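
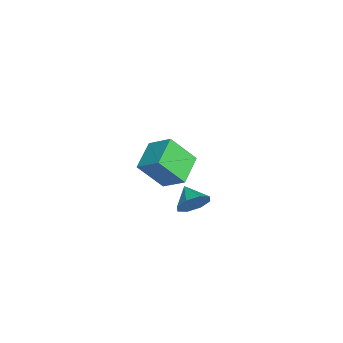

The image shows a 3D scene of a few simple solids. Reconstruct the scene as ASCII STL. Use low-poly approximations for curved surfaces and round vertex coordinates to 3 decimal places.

solid 
facet normal -0.907 0.280 0.313
outer loop
vertex 2.569 -3.518 2.763
vertex 3.217 -2.406 3.645
vertex 2.439 -2.232 1.237
endloop
endfacet
facet normal -0.416 -0.713 -0.565
outer loop
vertex 4.063 -2.734 0.675
vertex 2.569 -3.518 2.763
vertex 2.439 -2.232 1.237
endloop
endfacet
facet normal -0.907 0.280 0.313
outer loop
vertex 2.439 -2.232 1.237
vertex 3.217 -2.406 3.645
vertex 3.087 -1.12 2.118
endloop
endfacet
facet normal -0.065 0.643 -0.763
outer loop
vertex 3.087 -1.12 2.118
vertex 4.063 -2.734 0.675
vertex 2.439 -2.232 1.237
endloop
endfacet
facet normal 0.065 -0.643 0.763
outer loop
vertex 2.569 -3.518 2.763
vertex 4.841 -2.908 3.083
vertex 3.217 -2.406 3.645
endloop
endfacet
facet normal -0.416 -0.713 -0.565
outer loop
vertex 4.193 -4.02 2.202
vertex 2.569 -3.518 2.763
vertex 4.063 -2.734 0.675
endloop
endfacet
facet normal 0.065 -0.643 0.763
outer loop
vertex 4.193 -4.02 2.202
vertex 4.841 -2.908 3.083
vertex 2.569 -3.518 2.763
endloop
endfacet
facet normal 0.416 0.713 0.565
outer loop
vertex 3.217 -2.406 3.645
vertex 4.841 -2.908 3.083
vertex 3.087 -1.12 2.118
endloop
endfacet
facet normal -0.065 0.643 -0.763
outer loop
vertex 4.711 -1.622 1.557
vertex 4.063 -2.734 0.675
vertex 3.087 -1.12 2.118
endloop
endfacet
facet normal 0.416 0.713 0.565
outer loop
vertex 3.087 -1.12 2.118
vertex 4.841 -2.908 3.083
vertex 4.711 -1.622 1.557
endloop
endfacet
facet normal 0.907 -0.280 -0.313
outer loop
vertex 4.711 -1.622 1.557
vertex 4.193 -4.02 2.202
vertex 4.063 -2.734 0.675
endloop
endfacet
facet normal 0.907 -0.280 -0.314
outer loop
vertex 4.841 -2.908 3.083
vertex 4.193 -4.02 2.202
vertex 4.711 -1.622 1.557
endloop
endfacet
facet normal 0.756 0.203 -0.622
outer loop
vertex -2.087 -3.115 -2.897
vertex -2.419 -3.143 -3.31
vertex -2.291 -2.72 -3.016
endloop
endfacet
facet normal 0.275 0.405 0.872
outer loop
vertex -2.087 -3.115 -2.897
vertex -2.291 -2.72 -3.016
vertex -3.801 -3.517 -2.17
endloop
endfacet
facet normal 0.755 0.204 -0.623
outer loop
vertex -2.291 -2.72 -3.016
vertex -2.419 -3.143 -3.31
vertex -2.592 -2.644 -3.356
endloop
endfacet
facet normal -0.237 0.882 0.407
outer loop
vertex -2.291 -2.72 -3.016
vertex -2.592 -2.644 -3.356
vertex -3.801 -3.517 -2.17
endloop
endfacet
facet normal 0.756 0.205 -0.622
outer loop
vertex -2.592 -2.644 -3.356
vertex -2.419 -3.143 -3.31
vertex -2.762 -2.944 -3.661
endloop
endfacet
facet normal -0.714 0.655 -0.246
outer loop
vertex -2.592 -2.644 -3.356
vertex -2.762 -2.944 -3.661
vertex -3.801 -3.517 -2.17
endloop
endfacet
facet normal 0.755 0.204 -0.623
outer loop
vertex -2.762 -2.944 -3.661
vertex -2.419 -3.143 -3.31
vertex -2.674 -3.393 -3.701
endloop
endfacet
facet normal -0.797 -0.103 -0.595
outer loop
vertex -2.762 -2.944 -3.661
vertex -2.674 -3.393 -3.701
vertex -3.801 -3.517 -2.17
endloop
endfacet
facet normal 0.754 0.206 -0.623
outer loop
vertex -2.674 -3.393 -3.701
vertex -2.419 -3.143 -3.31
vertex -2.393 -3.654 -3.447
endloop
endfacet
facet normal -0.423 -0.823 -0.378
outer loop
vertex -2.674 -3.393 -3.701
vertex -2.393 -3.654 -3.447
vertex -3.801 -3.517 -2.17
endloop
endfacet
facet normal 0.756 0.205 -0.622
outer loop
vertex -2.393 -3.654 -3.447
vertex -2.419 -3.143 -3.31
vertex -2.132 -3.53 -3.089
endloop
endfacet
facet normal 0.126 -0.962 0.242
outer loop
vertex -2.393 -3.654 -3.447
vertex -2.132 -3.53 -3.089
vertex -3.801 -3.517 -2.17
endloop
endfacet
facet normal 0.756 0.206 -0.622
outer loop
vertex -2.132 -3.53 -3.089
vertex -2.419 -3.143 -3.31
vertex -2.087 -3.115 -2.897
endloop
endfacet
facet normal 0.436 -0.416 0.798
outer loop
vertex -2.132 -3.53 -3.089
vertex -2.087 -3.115 -2.897
vertex -3.801 -3.517 -2.17
endloop
endfacet
facet normal 0.808 0.409 -0.425
outer loop
vertex 0.577 -1.735 -3.313
vertex 0.007 -1.378 -4.053
vertex 0.303 -1.036 -3.161
endloop
endfacet
facet normal -0.075 -0.240 0.968
outer loop
vertex 0.577 -1.735 -3.313
vertex 0.303 -1.036 -3.161
vertex -1.067 -1.922 -3.487
endloop
endfacet
facet normal 0.808 0.409 -0.425
outer loop
vertex 0.303 -1.036 -3.161
vertex 0.007 -1.378 -4.053
vertex -0.144 -0.538 -3.531
endloop
endfacet
facet normal -0.396 0.292 0.871
outer loop
vertex 0.303 -1.036 -3.161
vertex -0.144 -0.538 -3.531
vertex -1.067 -1.922 -3.487
endloop
endfacet
facet normal 0.807 0.409 -0.425
outer loop
vertex -0.144 -0.538 -3.531
vertex 0.007 -1.378 -4.053
vertex -0.503 -0.532 -4.207
endloop
endfacet
facet normal -0.755 0.516 0.405
outer loop
vertex -0.144 -0.538 -3.531
vertex -0.503 -0.532 -4.207
vertex -1.067 -1.922 -3.487
endloop
endfacet
facet normal 0.808 0.410 -0.424
outer loop
vertex -0.503 -0.532 -4.207
vertex 0.007 -1.378 -4.053
vertex -0.563 -1.021 -4.793
endloop
endfacet
facet normal -0.941 0.301 -0.155
outer loop
vertex -0.503 -0.532 -4.207
vertex -0.563 -1.021 -4.793
vertex -1.067 -1.922 -3.487
endloop
endfacet
facet normal 0.808 0.409 -0.425
outer loop
vertex -0.563 -1.021 -4.793
vertex 0.007 -1.378 -4.053
vertex -0.289 -1.719 -4.945
endloop
endfacet
facet normal -0.846 -0.227 -0.483
outer loop
vertex -0.563 -1.021 -4.793
vertex -0.289 -1.719 -4.945
vertex -1.067 -1.922 -3.487
endloop
endfacet
facet normal 0.808 0.408 -0.424
outer loop
vertex -0.289 -1.719 -4.945
vertex 0.007 -1.378 -4.053
vertex 0.158 -2.218 -4.574
endloop
endfacet
facet normal -0.526 -0.758 -0.386
outer loop
vertex -0.289 -1.719 -4.945
vertex 0.158 -2.218 -4.574
vertex -1.067 -1.922 -3.487
endloop
endfacet
facet normal 0.807 0.409 -0.425
outer loop
vertex 0.158 -2.218 -4.574
vertex 0.007 -1.378 -4.053
vertex 0.517 -2.224 -3.898
endloop
endfacet
facet normal -0.167 -0.983 0.080
outer loop
vertex 0.158 -2.218 -4.574
vertex 0.517 -2.224 -3.898
vertex -1.067 -1.922 -3.487
endloop
endfacet
facet normal 0.808 0.409 -0.425
outer loop
vertex 0.517 -2.224 -3.898
vertex 0.007 -1.378 -4.053
vertex 0.577 -1.735 -3.313
endloop
endfacet
facet normal 0.020 -0.768 0.640
outer loop
vertex 0.517 -2.224 -3.898
vertex 0.577 -1.735 -3.313
vertex -1.067 -1.922 -3.487
endloop
endfacet

endsolid


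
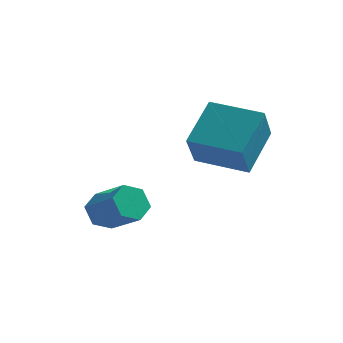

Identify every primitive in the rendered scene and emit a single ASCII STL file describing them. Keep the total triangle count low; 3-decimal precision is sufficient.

solid 
facet normal -0.987 0.117 0.108
outer loop
vertex 2.677 2.726 3.843
vertex 2.657 3.66 2.645
vertex 2.386 1.291 2.729
endloop
endfacet
facet normal 0.013 -0.615 0.789
outer loop
vertex 4.163 1.08 2.535
vertex 2.677 2.726 3.843
vertex 2.386 1.291 2.729
endloop
endfacet
facet normal -0.987 0.117 0.108
outer loop
vertex 2.386 1.291 2.729
vertex 2.657 3.66 2.645
vertex 2.366 2.225 1.531
endloop
endfacet
facet normal -0.159 -0.780 -0.605
outer loop
vertex 2.366 2.225 1.531
vertex 4.163 1.08 2.535
vertex 2.386 1.291 2.729
endloop
endfacet
facet normal 0.159 0.780 0.605
outer loop
vertex 2.677 2.726 3.843
vertex 4.434 3.449 2.451
vertex 2.657 3.66 2.645
endloop
endfacet
facet normal 0.013 -0.615 0.789
outer loop
vertex 4.454 2.515 3.649
vertex 2.677 2.726 3.843
vertex 4.163 1.08 2.535
endloop
endfacet
facet normal 0.159 0.780 0.605
outer loop
vertex 4.454 2.515 3.649
vertex 4.434 3.449 2.451
vertex 2.677 2.726 3.843
endloop
endfacet
facet normal -0.013 0.615 -0.789
outer loop
vertex 2.657 3.66 2.645
vertex 4.434 3.449 2.451
vertex 2.366 2.225 1.531
endloop
endfacet
facet normal -0.159 -0.780 -0.605
outer loop
vertex 4.143 2.014 1.337
vertex 4.163 1.08 2.535
vertex 2.366 2.225 1.531
endloop
endfacet
facet normal -0.013 0.615 -0.789
outer loop
vertex 2.366 2.225 1.531
vertex 4.434 3.449 2.451
vertex 4.143 2.014 1.337
endloop
endfacet
facet normal 0.987 -0.117 -0.108
outer loop
vertex 4.143 2.014 1.337
vertex 4.454 2.515 3.649
vertex 4.163 1.08 2.535
endloop
endfacet
facet normal 0.987 -0.117 -0.108
outer loop
vertex 4.434 3.449 2.451
vertex 4.454 2.515 3.649
vertex 4.143 2.014 1.337
endloop
endfacet
facet normal -0.759 0.376 -0.531
outer loop
vertex 0.301 1.479 -0.764
vertex -0.146 1.031 -0.442
vertex -0.024 1.672 -0.163
endloop
endfacet
facet normal 0.463 0.885 -0.034
outer loop
vertex 0.301 1.479 -0.764
vertex -0.024 1.672 -0.163
vertex 1.394 0.936 0.001
endloop
endfacet
facet normal 0.464 0.885 -0.035
outer loop
vertex 1.394 0.936 0.001
vertex -0.024 1.672 -0.163
vertex 1.069 1.13 0.602
endloop
endfacet
facet normal 0.758 -0.378 0.532
outer loop
vertex 1.394 0.936 0.001
vertex 1.069 1.13 0.602
vertex 0.946 0.489 0.322
endloop
endfacet
facet normal -0.759 0.376 -0.531
outer loop
vertex -0.024 1.672 -0.163
vertex -0.146 1.031 -0.442
vertex -0.471 1.224 0.159
endloop
endfacet
facet normal -0.164 0.679 0.716
outer loop
vertex -0.024 1.672 -0.163
vertex -0.471 1.224 0.159
vertex 1.069 1.13 0.602
endloop
endfacet
facet normal -0.165 0.678 0.717
outer loop
vertex 1.069 1.13 0.602
vertex -0.471 1.224 0.159
vertex 0.622 0.682 0.923
endloop
endfacet
facet normal 0.759 -0.377 0.530
outer loop
vertex 1.069 1.13 0.602
vertex 0.622 0.682 0.923
vertex 0.946 0.489 0.322
endloop
endfacet
facet normal -0.758 0.378 -0.531
outer loop
vertex -0.471 1.224 0.159
vertex -0.146 1.031 -0.442
vertex -0.594 0.584 -0.121
endloop
endfacet
facet normal -0.628 -0.208 0.750
outer loop
vertex -0.471 1.224 0.159
vertex -0.594 0.584 -0.121
vertex 0.622 0.682 0.923
endloop
endfacet
facet normal -0.628 -0.206 0.751
outer loop
vertex 0.622 0.682 0.923
vertex -0.594 0.584 -0.121
vertex 0.499 0.041 0.644
endloop
endfacet
facet normal 0.760 -0.377 0.530
outer loop
vertex 0.622 0.682 0.923
vertex 0.499 0.041 0.644
vertex 0.946 0.489 0.322
endloop
endfacet
facet normal -0.758 0.378 -0.532
outer loop
vertex -0.594 0.584 -0.121
vertex -0.146 1.031 -0.442
vertex -0.269 0.39 -0.722
endloop
endfacet
facet normal -0.464 -0.885 0.035
outer loop
vertex -0.594 0.584 -0.121
vertex -0.269 0.39 -0.722
vertex 0.499 0.041 0.644
endloop
endfacet
facet normal -0.463 -0.886 0.034
outer loop
vertex 0.499 0.041 0.644
vertex -0.269 0.39 -0.722
vertex 0.824 -0.152 0.043
endloop
endfacet
facet normal 0.759 -0.376 0.531
outer loop
vertex 0.499 0.041 0.644
vertex 0.824 -0.152 0.043
vertex 0.946 0.489 0.322
endloop
endfacet
facet normal -0.759 0.377 -0.530
outer loop
vertex -0.269 0.39 -0.722
vertex -0.146 1.031 -0.442
vertex 0.178 0.838 -1.043
endloop
endfacet
facet normal 0.165 -0.678 -0.716
outer loop
vertex -0.269 0.39 -0.722
vertex 0.178 0.838 -1.043
vertex 0.824 -0.152 0.043
endloop
endfacet
facet normal 0.164 -0.678 -0.716
outer loop
vertex 0.824 -0.152 0.043
vertex 0.178 0.838 -1.043
vertex 1.271 0.296 -0.279
endloop
endfacet
facet normal 0.759 -0.376 0.531
outer loop
vertex 0.824 -0.152 0.043
vertex 1.271 0.296 -0.279
vertex 0.946 0.489 0.322
endloop
endfacet
facet normal -0.760 0.377 -0.530
outer loop
vertex 0.178 0.838 -1.043
vertex -0.146 1.031 -0.442
vertex 0.301 1.479 -0.764
endloop
endfacet
facet normal 0.627 0.206 -0.751
outer loop
vertex 0.178 0.838 -1.043
vertex 0.301 1.479 -0.764
vertex 1.271 0.296 -0.279
endloop
endfacet
facet normal 0.628 0.207 -0.750
outer loop
vertex 1.271 0.296 -0.279
vertex 0.301 1.479 -0.764
vertex 1.394 0.936 0.001
endloop
endfacet
facet normal 0.758 -0.378 0.531
outer loop
vertex 1.271 0.296 -0.279
vertex 1.394 0.936 0.001
vertex 0.946 0.489 0.322
endloop
endfacet

endsolid


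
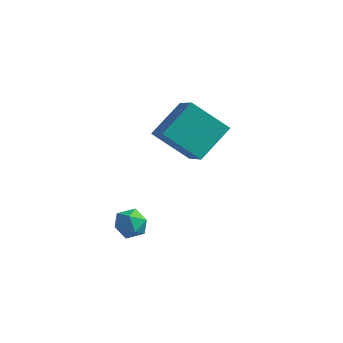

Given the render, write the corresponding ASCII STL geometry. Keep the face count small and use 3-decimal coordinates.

solid 
facet normal -0.562 0.599 -0.570
outer loop
vertex 0.531 0.057 1.923
vertex 1.058 1.566 2.988
vertex 2.084 0.366 0.717
endloop
endfacet
facet normal -0.274 -0.786 -0.555
outer loop
vertex 3.202 -0.826 1.852
vertex 0.531 0.057 1.923
vertex 2.084 0.366 0.717
endloop
endfacet
facet normal -0.562 0.599 -0.570
outer loop
vertex 2.084 0.366 0.717
vertex 1.058 1.566 2.988
vertex 2.61 1.875 1.782
endloop
endfacet
facet normal 0.780 0.155 -0.606
outer loop
vertex 2.61 1.875 1.782
vertex 3.202 -0.826 1.852
vertex 2.084 0.366 0.717
endloop
endfacet
facet normal -0.780 -0.155 0.606
outer loop
vertex 0.531 0.057 1.923
vertex 2.176 0.374 4.123
vertex 1.058 1.566 2.988
endloop
endfacet
facet normal -0.274 -0.786 -0.554
outer loop
vertex 1.65 -1.135 3.058
vertex 0.531 0.057 1.923
vertex 3.202 -0.826 1.852
endloop
endfacet
facet normal -0.780 -0.156 0.606
outer loop
vertex 1.65 -1.135 3.058
vertex 2.176 0.374 4.123
vertex 0.531 0.057 1.923
endloop
endfacet
facet normal 0.275 0.786 0.555
outer loop
vertex 1.058 1.566 2.988
vertex 2.176 0.374 4.123
vertex 2.61 1.875 1.782
endloop
endfacet
facet normal 0.780 0.155 -0.606
outer loop
vertex 3.729 0.683 2.917
vertex 3.202 -0.826 1.852
vertex 2.61 1.875 1.782
endloop
endfacet
facet normal 0.274 0.786 0.555
outer loop
vertex 2.61 1.875 1.782
vertex 2.176 0.374 4.123
vertex 3.729 0.683 2.917
endloop
endfacet
facet normal 0.562 -0.599 0.570
outer loop
vertex 3.729 0.683 2.917
vertex 1.65 -1.135 3.058
vertex 3.202 -0.826 1.852
endloop
endfacet
facet normal 0.562 -0.599 0.571
outer loop
vertex 2.176 0.374 4.123
vertex 1.65 -1.135 3.058
vertex 3.729 0.683 2.917
endloop
endfacet
facet normal -0.138 0.970 0.202
outer loop
vertex 1.109 -1.647 -1.998
vertex 0.342 -1.768 -1.943
vertex 0.793 -1.835 -1.312
endloop
endfacet
facet normal 0.499 0.749 0.435
outer loop
vertex 1.109 -1.647 -1.998
vertex 0.793 -1.835 -1.312
vertex 1.467 -2.156 -1.532
endloop
endfacet
facet normal 0.861 0.493 -0.123
outer loop
vertex 1.109 -1.647 -1.998
vertex 1.467 -2.156 -1.532
vertex 1.433 -2.287 -2.298
endloop
endfacet
facet normal 0.447 0.555 -0.701
outer loop
vertex 1.109 -1.647 -1.998
vertex 1.433 -2.287 -2.298
vertex 0.738 -2.048 -2.552
endloop
endfacet
facet normal -0.170 0.849 -0.501
outer loop
vertex 1.109 -1.647 -1.998
vertex 0.738 -2.048 -2.552
vertex 0.342 -1.768 -1.943
endloop
endfacet
facet normal 0.394 0.214 0.894
outer loop
vertex 1.467 -2.156 -1.532
vertex 0.793 -1.835 -1.312
vertex 0.922 -2.592 -1.188
endloop
endfacet
facet normal -0.639 0.569 0.517
outer loop
vertex 0.793 -1.835 -1.312
vertex 0.342 -1.768 -1.943
vertex 0.227 -2.353 -1.442
endloop
endfacet
facet normal -0.690 0.373 -0.620
outer loop
vertex 0.342 -1.768 -1.943
vertex 0.738 -2.048 -2.552
vertex 0.193 -2.484 -2.208
endloop
endfacet
facet normal 0.310 -0.102 -0.945
outer loop
vertex 0.738 -2.048 -2.552
vertex 1.433 -2.287 -2.298
vertex 0.867 -2.805 -2.428
endloop
endfacet
facet normal 0.980 -0.200 -0.009
outer loop
vertex 1.433 -2.287 -2.298
vertex 1.467 -2.156 -1.532
vertex 1.318 -2.872 -1.797
endloop
endfacet
facet normal -0.447 -0.555 0.701
outer loop
vertex 0.551 -2.993 -1.742
vertex 0.922 -2.592 -1.188
vertex 0.227 -2.353 -1.442
endloop
endfacet
facet normal -0.861 -0.493 0.123
outer loop
vertex 0.551 -2.993 -1.742
vertex 0.227 -2.353 -1.442
vertex 0.193 -2.484 -2.208
endloop
endfacet
facet normal -0.499 -0.749 -0.435
outer loop
vertex 0.551 -2.993 -1.742
vertex 0.193 -2.484 -2.208
vertex 0.867 -2.805 -2.428
endloop
endfacet
facet normal 0.138 -0.970 -0.202
outer loop
vertex 0.551 -2.993 -1.742
vertex 0.867 -2.805 -2.428
vertex 1.318 -2.872 -1.797
endloop
endfacet
facet normal 0.170 -0.849 0.501
outer loop
vertex 0.551 -2.993 -1.742
vertex 1.318 -2.872 -1.797
vertex 0.922 -2.592 -1.188
endloop
endfacet
facet normal -0.310 0.102 0.945
outer loop
vertex 0.227 -2.353 -1.442
vertex 0.922 -2.592 -1.188
vertex 0.793 -1.835 -1.312
endloop
endfacet
facet normal -0.980 0.200 0.009
outer loop
vertex 0.193 -2.484 -2.208
vertex 0.227 -2.353 -1.442
vertex 0.342 -1.768 -1.943
endloop
endfacet
facet normal -0.394 -0.214 -0.894
outer loop
vertex 0.867 -2.805 -2.428
vertex 0.193 -2.484 -2.208
vertex 0.738 -2.048 -2.552
endloop
endfacet
facet normal 0.639 -0.569 -0.517
outer loop
vertex 1.318 -2.872 -1.797
vertex 0.867 -2.805 -2.428
vertex 1.433 -2.287 -2.298
endloop
endfacet
facet normal 0.690 -0.373 0.620
outer loop
vertex 0.922 -2.592 -1.188
vertex 1.318 -2.872 -1.797
vertex 1.467 -2.156 -1.532
endloop
endfacet

endsolid


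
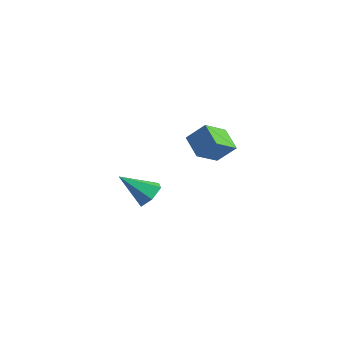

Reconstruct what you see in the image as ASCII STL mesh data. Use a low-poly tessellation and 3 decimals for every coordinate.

solid 
facet normal 0.502 0.580 -0.641
outer loop
vertex -3.011 -0.041 -3.613
vertex -3.522 -0.263 -4.214
vertex -3.692 0.394 -3.753
endloop
endfacet
facet normal 0.042 0.366 0.930
outer loop
vertex -3.011 -0.041 -3.613
vertex -3.692 0.394 -3.753
vertex -4.438 -1.317 -3.046
endloop
endfacet
facet normal 0.502 0.580 -0.641
outer loop
vertex -3.692 0.394 -3.753
vertex -3.522 -0.263 -4.214
vertex -4.203 0.172 -4.354
endloop
endfacet
facet normal -0.740 0.506 0.443
outer loop
vertex -3.692 0.394 -3.753
vertex -4.203 0.172 -4.354
vertex -4.438 -1.317 -3.046
endloop
endfacet
facet normal 0.502 0.580 -0.642
outer loop
vertex -4.203 0.172 -4.354
vertex -3.522 -0.263 -4.214
vertex -4.034 -0.485 -4.815
endloop
endfacet
facet normal -0.965 -0.070 -0.253
outer loop
vertex -4.203 0.172 -4.354
vertex -4.034 -0.485 -4.815
vertex -4.438 -1.317 -3.046
endloop
endfacet
facet normal 0.502 0.580 -0.642
outer loop
vertex -4.034 -0.485 -4.815
vertex -3.522 -0.263 -4.214
vertex -3.353 -0.92 -4.675
endloop
endfacet
facet normal -0.407 -0.787 -0.463
outer loop
vertex -4.034 -0.485 -4.815
vertex -3.353 -0.92 -4.675
vertex -4.438 -1.317 -3.046
endloop
endfacet
facet normal 0.503 0.579 -0.641
outer loop
vertex -3.353 -0.92 -4.675
vertex -3.522 -0.263 -4.214
vertex -2.842 -0.698 -4.073
endloop
endfacet
facet normal 0.375 -0.927 0.024
outer loop
vertex -3.353 -0.92 -4.675
vertex -2.842 -0.698 -4.073
vertex -4.438 -1.317 -3.046
endloop
endfacet
facet normal 0.503 0.579 -0.642
outer loop
vertex -2.842 -0.698 -4.073
vertex -3.522 -0.263 -4.214
vertex -3.011 -0.041 -3.613
endloop
endfacet
facet normal 0.599 -0.350 0.720
outer loop
vertex -2.842 -0.698 -4.073
vertex -3.011 -0.041 -3.613
vertex -4.438 -1.317 -3.046
endloop
endfacet
facet normal -0.834 0.227 0.503
outer loop
vertex 1.583 -1.431 2.454
vertex 1.495 -0.218 1.762
vertex 0.947 -1.946 1.632
endloop
endfacet
facet normal 0.063 -0.867 0.494
outer loop
vertex 1.965 -2.222 1.018
vertex 1.583 -1.431 2.454
vertex 0.947 -1.946 1.632
endloop
endfacet
facet normal -0.834 0.227 0.503
outer loop
vertex 0.947 -1.946 1.632
vertex 1.495 -0.218 1.762
vertex 0.859 -0.733 0.94
endloop
endfacet
facet normal -0.548 -0.444 -0.709
outer loop
vertex 0.859 -0.733 0.94
vertex 1.965 -2.222 1.018
vertex 0.947 -1.946 1.632
endloop
endfacet
facet normal 0.548 0.444 0.709
outer loop
vertex 1.583 -1.431 2.454
vertex 2.513 -0.494 1.148
vertex 1.495 -0.218 1.762
endloop
endfacet
facet normal 0.063 -0.867 0.494
outer loop
vertex 2.601 -1.707 1.84
vertex 1.583 -1.431 2.454
vertex 1.965 -2.222 1.018
endloop
endfacet
facet normal 0.548 0.444 0.709
outer loop
vertex 2.601 -1.707 1.84
vertex 2.513 -0.494 1.148
vertex 1.583 -1.431 2.454
endloop
endfacet
facet normal -0.063 0.867 -0.494
outer loop
vertex 1.495 -0.218 1.762
vertex 2.513 -0.494 1.148
vertex 0.859 -0.733 0.94
endloop
endfacet
facet normal -0.548 -0.444 -0.709
outer loop
vertex 1.877 -1.009 0.326
vertex 1.965 -2.222 1.018
vertex 0.859 -0.733 0.94
endloop
endfacet
facet normal -0.063 0.867 -0.494
outer loop
vertex 0.859 -0.733 0.94
vertex 2.513 -0.494 1.148
vertex 1.877 -1.009 0.326
endloop
endfacet
facet normal 0.834 -0.227 -0.503
outer loop
vertex 1.877 -1.009 0.326
vertex 2.601 -1.707 1.84
vertex 1.965 -2.222 1.018
endloop
endfacet
facet normal 0.834 -0.227 -0.503
outer loop
vertex 2.513 -0.494 1.148
vertex 2.601 -1.707 1.84
vertex 1.877 -1.009 0.326
endloop
endfacet

endsolid


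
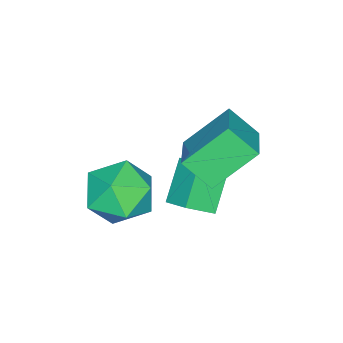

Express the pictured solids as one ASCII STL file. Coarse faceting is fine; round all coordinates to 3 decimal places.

solid 
facet normal -0.561 0.505 0.656
outer loop
vertex -1.058 -0.877 3.197
vertex 0.291 -0.173 3.81
vertex -1.173 0.052 2.383
endloop
endfacet
facet normal -0.822 -0.429 -0.374
outer loop
vertex -0.151 -0.867 1.19
vertex -1.058 -0.877 3.197
vertex -1.173 0.052 2.383
endloop
endfacet
facet normal -0.561 0.505 0.656
outer loop
vertex -1.173 0.052 2.383
vertex 0.291 -0.173 3.81
vertex 0.176 0.756 2.996
endloop
endfacet
facet normal -0.093 0.749 -0.656
outer loop
vertex 0.176 0.756 2.996
vertex -0.151 -0.867 1.19
vertex -1.173 0.052 2.383
endloop
endfacet
facet normal 0.093 -0.749 0.656
outer loop
vertex -1.058 -0.877 3.197
vertex 1.313 -1.092 2.617
vertex 0.291 -0.173 3.81
endloop
endfacet
facet normal -0.822 -0.429 -0.374
outer loop
vertex -0.036 -1.796 2.004
vertex -1.058 -0.877 3.197
vertex -0.151 -0.867 1.19
endloop
endfacet
facet normal 0.093 -0.749 0.656
outer loop
vertex -0.036 -1.796 2.004
vertex 1.313 -1.092 2.617
vertex -1.058 -0.877 3.197
endloop
endfacet
facet normal 0.822 0.429 0.374
outer loop
vertex 0.291 -0.173 3.81
vertex 1.313 -1.092 2.617
vertex 0.176 0.756 2.996
endloop
endfacet
facet normal -0.093 0.749 -0.656
outer loop
vertex 1.198 -0.163 1.803
vertex -0.151 -0.867 1.19
vertex 0.176 0.756 2.996
endloop
endfacet
facet normal 0.822 0.429 0.374
outer loop
vertex 0.176 0.756 2.996
vertex 1.313 -1.092 2.617
vertex 1.198 -0.163 1.803
endloop
endfacet
facet normal 0.561 -0.505 -0.656
outer loop
vertex 1.198 -0.163 1.803
vertex -0.036 -1.796 2.004
vertex -0.151 -0.867 1.19
endloop
endfacet
facet normal 0.561 -0.505 -0.656
outer loop
vertex 1.313 -1.092 2.617
vertex -0.036 -1.796 2.004
vertex 1.198 -0.163 1.803
endloop
endfacet
facet normal -0.728 -0.125 0.674
outer loop
vertex 0.157 -1.153 1.537
vertex -0.503 -0.545 0.936
vertex -0.159 -1.986 1.041
endloop
endfacet
facet normal 0.611 -0.563 0.557
outer loop
vertex 0.963 -1.795 0.004
vertex 0.157 -1.153 1.537
vertex -0.159 -1.986 1.041
endloop
endfacet
facet normal -0.728 -0.125 0.674
outer loop
vertex -0.159 -1.986 1.041
vertex -0.503 -0.545 0.936
vertex -0.819 -1.378 0.44
endloop
endfacet
facet normal -0.310 -0.817 -0.486
outer loop
vertex -0.819 -1.378 0.44
vertex 0.963 -1.795 0.004
vertex -0.159 -1.986 1.041
endloop
endfacet
facet normal 0.310 0.817 0.486
outer loop
vertex 0.157 -1.153 1.537
vertex 0.619 -0.354 -0.101
vertex -0.503 -0.545 0.936
endloop
endfacet
facet normal 0.611 -0.563 0.557
outer loop
vertex 1.279 -0.962 0.5
vertex 0.157 -1.153 1.537
vertex 0.963 -1.795 0.004
endloop
endfacet
facet normal 0.310 0.817 0.486
outer loop
vertex 1.279 -0.962 0.5
vertex 0.619 -0.354 -0.101
vertex 0.157 -1.153 1.537
endloop
endfacet
facet normal -0.611 0.563 -0.557
outer loop
vertex -0.503 -0.545 0.936
vertex 0.619 -0.354 -0.101
vertex -0.819 -1.378 0.44
endloop
endfacet
facet normal -0.310 -0.817 -0.486
outer loop
vertex 0.303 -1.187 -0.597
vertex 0.963 -1.795 0.004
vertex -0.819 -1.378 0.44
endloop
endfacet
facet normal -0.611 0.563 -0.557
outer loop
vertex -0.819 -1.378 0.44
vertex 0.619 -0.354 -0.101
vertex 0.303 -1.187 -0.597
endloop
endfacet
facet normal 0.728 0.125 -0.674
outer loop
vertex 0.303 -1.187 -0.597
vertex 1.279 -0.962 0.5
vertex 0.963 -1.795 0.004
endloop
endfacet
facet normal 0.728 0.125 -0.674
outer loop
vertex 0.619 -0.354 -0.101
vertex 1.279 -0.962 0.5
vertex 0.303 -1.187 -0.597
endloop
endfacet
facet normal -0.501 0.865 0.009
outer loop
vertex 1.263 -2.103 -0.347
vertex 0.377 -2.623 0.271
vertex 1.287 -2.102 0.852
endloop
endfacet
facet normal 0.204 0.979 -0.005
outer loop
vertex 1.263 -2.103 -0.347
vertex 1.287 -2.102 0.852
vertex 2.291 -2.314 0.232
endloop
endfacet
facet normal 0.466 0.662 -0.587
outer loop
vertex 1.263 -2.103 -0.347
vertex 2.291 -2.314 0.232
vertex 2.002 -2.965 -0.731
endloop
endfacet
facet normal -0.075 0.352 -0.933
outer loop
vertex 1.263 -2.103 -0.347
vertex 2.002 -2.965 -0.731
vertex 0.819 -3.156 -0.708
endloop
endfacet
facet normal -0.674 0.477 -0.564
outer loop
vertex 1.263 -2.103 -0.347
vertex 0.819 -3.156 -0.708
vertex 0.377 -2.623 0.271
endloop
endfacet
facet normal 0.490 0.663 0.567
outer loop
vertex 2.291 -2.314 0.232
vertex 1.287 -2.102 0.852
vertex 2.041 -2.964 1.208
endloop
endfacet
facet normal -0.650 0.478 0.591
outer loop
vertex 1.287 -2.102 0.852
vertex 0.377 -2.623 0.271
vertex 0.858 -3.155 1.231
endloop
endfacet
facet normal -0.929 -0.150 -0.338
outer loop
vertex 0.377 -2.623 0.271
vertex 0.819 -3.156 -0.708
vertex 0.569 -3.806 0.268
endloop
endfacet
facet normal 0.039 -0.352 -0.935
outer loop
vertex 0.819 -3.156 -0.708
vertex 2.002 -2.965 -0.731
vertex 1.573 -4.018 -0.352
endloop
endfacet
facet normal 0.915 0.149 -0.376
outer loop
vertex 2.002 -2.965 -0.731
vertex 2.291 -2.314 0.232
vertex 2.483 -3.497 0.229
endloop
endfacet
facet normal 0.075 -0.352 0.933
outer loop
vertex 1.597 -4.017 0.847
vertex 2.041 -2.964 1.208
vertex 0.858 -3.155 1.231
endloop
endfacet
facet normal -0.466 -0.662 0.587
outer loop
vertex 1.597 -4.017 0.847
vertex 0.858 -3.155 1.231
vertex 0.569 -3.806 0.268
endloop
endfacet
facet normal -0.204 -0.979 0.005
outer loop
vertex 1.597 -4.017 0.847
vertex 0.569 -3.806 0.268
vertex 1.573 -4.018 -0.352
endloop
endfacet
facet normal 0.501 -0.865 -0.009
outer loop
vertex 1.597 -4.017 0.847
vertex 1.573 -4.018 -0.352
vertex 2.483 -3.497 0.229
endloop
endfacet
facet normal 0.674 -0.477 0.564
outer loop
vertex 1.597 -4.017 0.847
vertex 2.483 -3.497 0.229
vertex 2.041 -2.964 1.208
endloop
endfacet
facet normal -0.039 0.352 0.935
outer loop
vertex 0.858 -3.155 1.231
vertex 2.041 -2.964 1.208
vertex 1.287 -2.102 0.852
endloop
endfacet
facet normal -0.915 -0.149 0.376
outer loop
vertex 0.569 -3.806 0.268
vertex 0.858 -3.155 1.231
vertex 0.377 -2.623 0.271
endloop
endfacet
facet normal -0.490 -0.663 -0.567
outer loop
vertex 1.573 -4.018 -0.352
vertex 0.569 -3.806 0.268
vertex 0.819 -3.156 -0.708
endloop
endfacet
facet normal 0.650 -0.478 -0.591
outer loop
vertex 2.483 -3.497 0.229
vertex 1.573 -4.018 -0.352
vertex 2.002 -2.965 -0.731
endloop
endfacet
facet normal 0.929 0.150 0.338
outer loop
vertex 2.041 -2.964 1.208
vertex 2.483 -3.497 0.229
vertex 2.291 -2.314 0.232
endloop
endfacet

endsolid


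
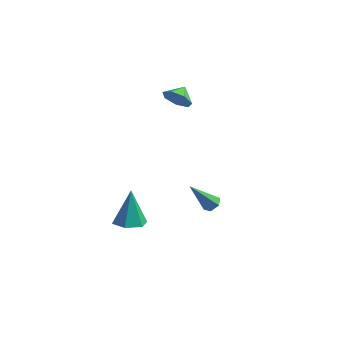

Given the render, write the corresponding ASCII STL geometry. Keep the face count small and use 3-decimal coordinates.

solid 
facet normal 0.550 0.214 -0.807
outer loop
vertex 4.887 0.09 -1.737
vertex 4.504 -0.204 -2.076
vertex 4.427 0.372 -1.976
endloop
endfacet
facet normal 0.162 0.779 0.606
outer loop
vertex 4.887 0.09 -1.737
vertex 4.427 0.372 -1.976
vertex 3.336 -0.656 -0.364
endloop
endfacet
facet normal 0.550 0.214 -0.807
outer loop
vertex 4.427 0.372 -1.976
vertex 4.504 -0.204 -2.076
vertex 4.044 0.078 -2.315
endloop
endfacet
facet normal -0.639 0.767 0.057
outer loop
vertex 4.427 0.372 -1.976
vertex 4.044 0.078 -2.315
vertex 3.336 -0.656 -0.364
endloop
endfacet
facet normal 0.550 0.212 -0.808
outer loop
vertex 4.044 0.078 -2.315
vertex 4.504 -0.204 -2.076
vertex 4.121 -0.498 -2.414
endloop
endfacet
facet normal -0.930 -0.062 -0.361
outer loop
vertex 4.044 0.078 -2.315
vertex 4.121 -0.498 -2.414
vertex 3.336 -0.656 -0.364
endloop
endfacet
facet normal 0.550 0.213 -0.808
outer loop
vertex 4.121 -0.498 -2.414
vertex 4.504 -0.204 -2.076
vertex 4.58 -0.78 -2.176
endloop
endfacet
facet normal -0.421 -0.878 -0.229
outer loop
vertex 4.121 -0.498 -2.414
vertex 4.58 -0.78 -2.176
vertex 3.336 -0.656 -0.364
endloop
endfacet
facet normal 0.551 0.213 -0.807
outer loop
vertex 4.58 -0.78 -2.176
vertex 4.504 -0.204 -2.076
vertex 4.963 -0.486 -1.837
endloop
endfacet
facet normal 0.381 -0.867 0.321
outer loop
vertex 4.58 -0.78 -2.176
vertex 4.963 -0.486 -1.837
vertex 3.336 -0.656 -0.364
endloop
endfacet
facet normal 0.551 0.213 -0.807
outer loop
vertex 4.963 -0.486 -1.837
vertex 4.504 -0.204 -2.076
vertex 4.887 0.09 -1.737
endloop
endfacet
facet normal 0.673 -0.039 0.739
outer loop
vertex 4.963 -0.486 -1.837
vertex 4.887 0.09 -1.737
vertex 3.336 -0.656 -0.364
endloop
endfacet
facet normal -0.210 -0.904 -0.372
outer loop
vertex 2.14 2.742 4.371
vertex 1.603 3.139 3.71
vertex 2.521 2.939 3.677
endloop
endfacet
facet normal 0.795 0.306 0.523
outer loop
vertex 2.14 2.742 4.371
vertex 2.521 2.939 3.677
vertex 1.817 4.061 4.09
endloop
endfacet
facet normal -0.210 -0.904 -0.372
outer loop
vertex 2.521 2.939 3.677
vertex 1.603 3.139 3.71
vertex 2.21 3.287 3.008
endloop
endfacet
facet normal 0.827 0.554 -0.096
outer loop
vertex 2.521 2.939 3.677
vertex 2.21 3.287 3.008
vertex 1.817 4.061 4.09
endloop
endfacet
facet normal -0.211 -0.904 -0.373
outer loop
vertex 2.21 3.287 3.008
vertex 1.603 3.139 3.71
vertex 1.442 3.524 2.867
endloop
endfacet
facet normal 0.338 0.819 -0.463
outer loop
vertex 2.21 3.287 3.008
vertex 1.442 3.524 2.867
vertex 1.817 4.061 4.09
endloop
endfacet
facet normal -0.210 -0.904 -0.373
outer loop
vertex 1.442 3.524 2.867
vertex 1.603 3.139 3.71
vertex 0.795 3.471 3.361
endloop
endfacet
facet normal -0.305 0.903 -0.303
outer loop
vertex 1.442 3.524 2.867
vertex 0.795 3.471 3.361
vertex 1.817 4.061 4.09
endloop
endfacet
facet normal -0.210 -0.904 -0.373
outer loop
vertex 0.795 3.471 3.361
vertex 1.603 3.139 3.71
vertex 0.756 3.168 4.118
endloop
endfacet
facet normal -0.617 0.741 0.265
outer loop
vertex 0.795 3.471 3.361
vertex 0.756 3.168 4.118
vertex 1.817 4.061 4.09
endloop
endfacet
facet normal -0.211 -0.904 -0.373
outer loop
vertex 0.756 3.168 4.118
vertex 1.603 3.139 3.71
vertex 1.355 2.843 4.567
endloop
endfacet
facet normal -0.362 0.456 0.813
outer loop
vertex 0.756 3.168 4.118
vertex 1.355 2.843 4.567
vertex 1.817 4.061 4.09
endloop
endfacet
facet normal -0.209 -0.904 -0.373
outer loop
vertex 1.355 2.843 4.567
vertex 1.603 3.139 3.71
vertex 2.14 2.742 4.371
endloop
endfacet
facet normal 0.265 0.263 0.928
outer loop
vertex 1.355 2.843 4.567
vertex 2.14 2.742 4.371
vertex 1.817 4.061 4.09
endloop
endfacet
facet normal 0.069 -0.408 -0.910
outer loop
vertex 1.776 -3.78 -0.981
vertex 0.935 -4.242 -0.838
vertex 0.94 -3.357 -1.234
endloop
endfacet
facet normal 0.444 0.895 0.029
outer loop
vertex 1.776 -3.78 -0.981
vertex 0.94 -3.357 -1.234
vertex 0.785 -3.358 1.138
endloop
endfacet
facet normal 0.069 -0.408 -0.910
outer loop
vertex 0.94 -3.357 -1.234
vertex 0.935 -4.242 -0.838
vertex 0.1 -3.819 -1.091
endloop
endfacet
facet normal -0.486 0.874 -0.031
outer loop
vertex 0.94 -3.357 -1.234
vertex 0.1 -3.819 -1.091
vertex 0.785 -3.358 1.138
endloop
endfacet
facet normal 0.070 -0.407 -0.911
outer loop
vertex 0.1 -3.819 -1.091
vertex 0.935 -4.242 -0.838
vertex 0.095 -4.705 -0.695
endloop
endfacet
facet normal -0.955 0.125 0.268
outer loop
vertex 0.1 -3.819 -1.091
vertex 0.095 -4.705 -0.695
vertex 0.785 -3.358 1.138
endloop
endfacet
facet normal 0.070 -0.407 -0.911
outer loop
vertex 0.095 -4.705 -0.695
vertex 0.935 -4.242 -0.838
vertex 0.93 -5.128 -0.442
endloop
endfacet
facet normal -0.495 -0.601 0.628
outer loop
vertex 0.095 -4.705 -0.695
vertex 0.93 -5.128 -0.442
vertex 0.785 -3.358 1.138
endloop
endfacet
facet normal 0.069 -0.407 -0.911
outer loop
vertex 0.93 -5.128 -0.442
vertex 0.935 -4.242 -0.838
vertex 1.771 -4.665 -0.585
endloop
endfacet
facet normal 0.436 -0.579 0.689
outer loop
vertex 0.93 -5.128 -0.442
vertex 1.771 -4.665 -0.585
vertex 0.785 -3.358 1.138
endloop
endfacet
facet normal 0.069 -0.408 -0.910
outer loop
vertex 1.771 -4.665 -0.585
vertex 0.935 -4.242 -0.838
vertex 1.776 -3.78 -0.981
endloop
endfacet
facet normal 0.905 0.169 0.390
outer loop
vertex 1.771 -4.665 -0.585
vertex 1.776 -3.78 -0.981
vertex 0.785 -3.358 1.138
endloop
endfacet

endsolid


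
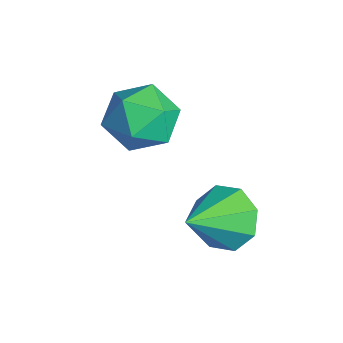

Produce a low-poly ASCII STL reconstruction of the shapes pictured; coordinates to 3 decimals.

solid 
facet normal -0.399 0.708 -0.583
outer loop
vertex 2.429 -1.091 -1.072
vertex 1.625 -1.538 -1.064
vertex 2.013 -0.888 -0.541
endloop
endfacet
facet normal 0.806 0.267 0.529
outer loop
vertex 2.429 -1.091 -1.072
vertex 2.013 -0.888 -0.541
vertex 2.315 -2.762 -0.056
endloop
endfacet
facet normal -0.400 0.708 -0.583
outer loop
vertex 2.013 -0.888 -0.541
vertex 1.625 -1.538 -1.064
vertex 1.37 -1.066 -0.316
endloop
endfacet
facet normal 0.247 0.280 0.928
outer loop
vertex 2.013 -0.888 -0.541
vertex 1.37 -1.066 -0.316
vertex 2.315 -2.762 -0.056
endloop
endfacet
facet normal -0.399 0.708 -0.583
outer loop
vertex 1.37 -1.066 -0.316
vertex 1.625 -1.538 -1.064
vertex 0.876 -1.52 -0.529
endloop
endfacet
facet normal -0.353 -0.054 0.934
outer loop
vertex 1.37 -1.066 -0.316
vertex 0.876 -1.52 -0.529
vertex 2.315 -2.762 -0.056
endloop
endfacet
facet normal -0.399 0.709 -0.582
outer loop
vertex 0.876 -1.52 -0.529
vertex 1.625 -1.538 -1.064
vertex 0.82 -1.984 -1.056
endloop
endfacet
facet normal -0.644 -0.539 0.543
outer loop
vertex 0.876 -1.52 -0.529
vertex 0.82 -1.984 -1.056
vertex 2.315 -2.762 -0.056
endloop
endfacet
facet normal -0.398 0.708 -0.583
outer loop
vertex 0.82 -1.984 -1.056
vertex 1.625 -1.538 -1.064
vertex 1.236 -2.187 -1.587
endloop
endfacet
facet normal -0.454 -0.891 -0.015
outer loop
vertex 0.82 -1.984 -1.056
vertex 1.236 -2.187 -1.587
vertex 2.315 -2.762 -0.056
endloop
endfacet
facet normal -0.400 0.708 -0.582
outer loop
vertex 1.236 -2.187 -1.587
vertex 1.625 -1.538 -1.064
vertex 1.879 -2.009 -1.812
endloop
endfacet
facet normal 0.105 -0.904 -0.414
outer loop
vertex 1.236 -2.187 -1.587
vertex 1.879 -2.009 -1.812
vertex 2.315 -2.762 -0.056
endloop
endfacet
facet normal -0.399 0.709 -0.582
outer loop
vertex 1.879 -2.009 -1.812
vertex 1.625 -1.538 -1.064
vertex 2.373 -1.555 -1.598
endloop
endfacet
facet normal 0.706 -0.570 -0.420
outer loop
vertex 1.879 -2.009 -1.812
vertex 2.373 -1.555 -1.598
vertex 2.315 -2.762 -0.056
endloop
endfacet
facet normal -0.400 0.708 -0.582
outer loop
vertex 2.373 -1.555 -1.598
vertex 1.625 -1.538 -1.064
vertex 2.429 -1.091 -1.072
endloop
endfacet
facet normal 0.996 -0.086 -0.030
outer loop
vertex 2.373 -1.555 -1.598
vertex 2.429 -1.091 -1.072
vertex 2.315 -2.762 -0.056
endloop
endfacet
facet normal -0.367 0.820 -0.439
outer loop
vertex -0.745 -2.417 0.218
vertex -1.526 -2.406 0.89
vertex -0.654 -1.901 1.105
endloop
endfacet
facet normal 0.345 0.796 -0.498
outer loop
vertex -0.745 -2.417 0.218
vertex -0.654 -1.901 1.105
vertex 0.134 -2.463 0.753
endloop
endfacet
facet normal 0.518 0.191 -0.834
outer loop
vertex -0.745 -2.417 0.218
vertex 0.134 -2.463 0.753
vertex -0.25 -3.315 0.32
endloop
endfacet
facet normal -0.086 -0.159 -0.984
outer loop
vertex -0.745 -2.417 0.218
vertex -0.25 -3.315 0.32
vertex -1.277 -3.28 0.404
endloop
endfacet
facet normal -0.633 0.231 -0.739
outer loop
vertex -0.745 -2.417 0.218
vertex -1.277 -3.28 0.404
vertex -1.526 -2.406 0.89
endloop
endfacet
facet normal 0.619 0.769 0.159
outer loop
vertex 0.134 -2.463 0.753
vertex -0.654 -1.901 1.105
vertex -0.103 -2.48 1.756
endloop
endfacet
facet normal -0.531 0.808 0.254
outer loop
vertex -0.654 -1.901 1.105
vertex -1.526 -2.406 0.89
vertex -1.13 -2.445 1.84
endloop
endfacet
facet normal -0.962 -0.146 -0.230
outer loop
vertex -1.526 -2.406 0.89
vertex -1.277 -3.28 0.404
vertex -1.514 -3.297 1.407
endloop
endfacet
facet normal -0.078 -0.777 -0.625
outer loop
vertex -1.277 -3.28 0.404
vertex -0.25 -3.315 0.32
vertex -0.726 -3.859 1.055
endloop
endfacet
facet normal 0.899 -0.210 -0.383
outer loop
vertex -0.25 -3.315 0.32
vertex 0.134 -2.463 0.753
vertex 0.146 -3.354 1.27
endloop
endfacet
facet normal 0.086 0.159 0.984
outer loop
vertex -0.635 -3.343 1.942
vertex -0.103 -2.48 1.756
vertex -1.13 -2.445 1.84
endloop
endfacet
facet normal -0.518 -0.191 0.834
outer loop
vertex -0.635 -3.343 1.942
vertex -1.13 -2.445 1.84
vertex -1.514 -3.297 1.407
endloop
endfacet
facet normal -0.345 -0.796 0.498
outer loop
vertex -0.635 -3.343 1.942
vertex -1.514 -3.297 1.407
vertex -0.726 -3.859 1.055
endloop
endfacet
facet normal 0.367 -0.820 0.439
outer loop
vertex -0.635 -3.343 1.942
vertex -0.726 -3.859 1.055
vertex 0.146 -3.354 1.27
endloop
endfacet
facet normal 0.633 -0.231 0.739
outer loop
vertex -0.635 -3.343 1.942
vertex 0.146 -3.354 1.27
vertex -0.103 -2.48 1.756
endloop
endfacet
facet normal 0.078 0.777 0.625
outer loop
vertex -1.13 -2.445 1.84
vertex -0.103 -2.48 1.756
vertex -0.654 -1.901 1.105
endloop
endfacet
facet normal -0.899 0.210 0.383
outer loop
vertex -1.514 -3.297 1.407
vertex -1.13 -2.445 1.84
vertex -1.526 -2.406 0.89
endloop
endfacet
facet normal -0.619 -0.769 -0.159
outer loop
vertex -0.726 -3.859 1.055
vertex -1.514 -3.297 1.407
vertex -1.277 -3.28 0.404
endloop
endfacet
facet normal 0.531 -0.808 -0.254
outer loop
vertex 0.146 -3.354 1.27
vertex -0.726 -3.859 1.055
vertex -0.25 -3.315 0.32
endloop
endfacet
facet normal 0.962 0.146 0.230
outer loop
vertex -0.103 -2.48 1.756
vertex 0.146 -3.354 1.27
vertex 0.134 -2.463 0.753
endloop
endfacet

endsolid


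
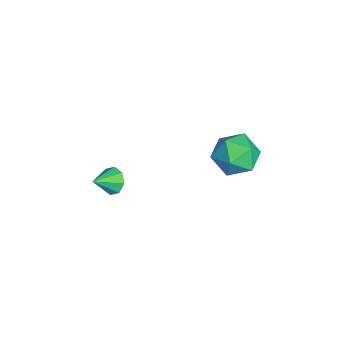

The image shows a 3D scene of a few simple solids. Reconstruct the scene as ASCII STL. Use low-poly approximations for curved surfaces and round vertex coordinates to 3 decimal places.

solid 
facet normal -0.134 0.242 0.961
outer loop
vertex 2.597 3.424 1.268
vertex 3.237 2.565 1.574
vertex 3.696 3.564 1.386
endloop
endfacet
facet normal -0.163 0.822 0.545
outer loop
vertex 2.597 3.424 1.268
vertex 3.696 3.564 1.386
vertex 3.165 4.03 0.524
endloop
endfacet
facet normal -0.685 0.726 0.068
outer loop
vertex 2.597 3.424 1.268
vertex 3.165 4.03 0.524
vertex 2.378 3.32 0.18
endloop
endfacet
facet normal -0.978 0.086 0.189
outer loop
vertex 2.597 3.424 1.268
vertex 2.378 3.32 0.18
vertex 2.423 2.415 0.828
endloop
endfacet
facet normal -0.639 -0.212 0.740
outer loop
vertex 2.597 3.424 1.268
vertex 2.423 2.415 0.828
vertex 3.237 2.565 1.574
endloop
endfacet
facet normal 0.455 0.870 0.190
outer loop
vertex 3.165 4.03 0.524
vertex 3.696 3.564 1.386
vertex 4.157 3.545 0.372
endloop
endfacet
facet normal 0.501 -0.068 0.863
outer loop
vertex 3.696 3.564 1.386
vertex 3.237 2.565 1.574
vertex 4.202 2.64 1.02
endloop
endfacet
facet normal -0.315 -0.803 0.505
outer loop
vertex 3.237 2.565 1.574
vertex 2.423 2.415 0.828
vertex 3.415 1.93 0.676
endloop
endfacet
facet normal -0.865 -0.320 -0.387
outer loop
vertex 2.423 2.415 0.828
vertex 2.378 3.32 0.18
vertex 2.884 2.396 -0.186
endloop
endfacet
facet normal -0.390 0.714 -0.582
outer loop
vertex 2.378 3.32 0.18
vertex 3.165 4.03 0.524
vertex 3.343 3.395 -0.374
endloop
endfacet
facet normal 0.978 -0.086 -0.189
outer loop
vertex 3.983 2.536 -0.068
vertex 4.157 3.545 0.372
vertex 4.202 2.64 1.02
endloop
endfacet
facet normal 0.685 -0.726 -0.068
outer loop
vertex 3.983 2.536 -0.068
vertex 4.202 2.64 1.02
vertex 3.415 1.93 0.676
endloop
endfacet
facet normal 0.163 -0.822 -0.545
outer loop
vertex 3.983 2.536 -0.068
vertex 3.415 1.93 0.676
vertex 2.884 2.396 -0.186
endloop
endfacet
facet normal 0.134 -0.242 -0.961
outer loop
vertex 3.983 2.536 -0.068
vertex 2.884 2.396 -0.186
vertex 3.343 3.395 -0.374
endloop
endfacet
facet normal 0.639 0.212 -0.740
outer loop
vertex 3.983 2.536 -0.068
vertex 3.343 3.395 -0.374
vertex 4.157 3.545 0.372
endloop
endfacet
facet normal 0.865 0.320 0.387
outer loop
vertex 4.202 2.64 1.02
vertex 4.157 3.545 0.372
vertex 3.696 3.564 1.386
endloop
endfacet
facet normal 0.390 -0.714 0.582
outer loop
vertex 3.415 1.93 0.676
vertex 4.202 2.64 1.02
vertex 3.237 2.565 1.574
endloop
endfacet
facet normal -0.455 -0.870 -0.190
outer loop
vertex 2.884 2.396 -0.186
vertex 3.415 1.93 0.676
vertex 2.423 2.415 0.828
endloop
endfacet
facet normal -0.501 0.068 -0.863
outer loop
vertex 3.343 3.395 -0.374
vertex 2.884 2.396 -0.186
vertex 2.378 3.32 0.18
endloop
endfacet
facet normal 0.315 0.803 -0.505
outer loop
vertex 4.157 3.545 0.372
vertex 3.343 3.395 -0.374
vertex 3.165 4.03 0.524
endloop
endfacet
facet normal -0.432 0.729 -0.530
outer loop
vertex 2.799 -1.762 -2.139
vertex 2.177 -1.994 -1.951
vertex 2.627 -1.539 -1.692
endloop
endfacet
facet normal 0.945 0.124 0.302
outer loop
vertex 2.799 -1.762 -2.139
vertex 2.627 -1.539 -1.692
vertex 2.683 -2.846 -1.329
endloop
endfacet
facet normal -0.431 0.729 -0.531
outer loop
vertex 2.627 -1.539 -1.692
vertex 2.177 -1.994 -1.951
vertex 2.191 -1.582 -1.397
endloop
endfacet
facet normal 0.526 0.248 0.813
outer loop
vertex 2.627 -1.539 -1.692
vertex 2.191 -1.582 -1.397
vertex 2.683 -2.846 -1.329
endloop
endfacet
facet normal -0.433 0.729 -0.531
outer loop
vertex 2.191 -1.582 -1.397
vertex 2.177 -1.994 -1.951
vertex 1.747 -1.867 -1.426
endloop
endfacet
facet normal -0.080 0.023 0.997
outer loop
vertex 2.191 -1.582 -1.397
vertex 1.747 -1.867 -1.426
vertex 2.683 -2.846 -1.329
endloop
endfacet
facet normal -0.432 0.729 -0.530
outer loop
vertex 1.747 -1.867 -1.426
vertex 2.177 -1.994 -1.951
vertex 1.555 -2.226 -1.763
endloop
endfacet
facet normal -0.518 -0.422 0.744
outer loop
vertex 1.747 -1.867 -1.426
vertex 1.555 -2.226 -1.763
vertex 2.683 -2.846 -1.329
endloop
endfacet
facet normal -0.432 0.729 -0.531
outer loop
vertex 1.555 -2.226 -1.763
vertex 2.177 -1.994 -1.951
vertex 1.727 -2.449 -2.209
endloop
endfacet
facet normal -0.531 -0.822 0.206
outer loop
vertex 1.555 -2.226 -1.763
vertex 1.727 -2.449 -2.209
vertex 2.683 -2.846 -1.329
endloop
endfacet
facet normal -0.433 0.729 -0.531
outer loop
vertex 1.727 -2.449 -2.209
vertex 2.177 -1.994 -1.951
vertex 2.163 -2.405 -2.504
endloop
endfacet
facet normal -0.111 -0.946 -0.306
outer loop
vertex 1.727 -2.449 -2.209
vertex 2.163 -2.405 -2.504
vertex 2.683 -2.846 -1.329
endloop
endfacet
facet normal -0.432 0.729 -0.531
outer loop
vertex 2.163 -2.405 -2.504
vertex 2.177 -1.994 -1.951
vertex 2.607 -2.121 -2.475
endloop
endfacet
facet normal 0.493 -0.720 -0.488
outer loop
vertex 2.163 -2.405 -2.504
vertex 2.607 -2.121 -2.475
vertex 2.683 -2.846 -1.329
endloop
endfacet
facet normal -0.432 0.729 -0.531
outer loop
vertex 2.607 -2.121 -2.475
vertex 2.177 -1.994 -1.951
vertex 2.799 -1.762 -2.139
endloop
endfacet
facet normal 0.931 -0.277 -0.237
outer loop
vertex 2.607 -2.121 -2.475
vertex 2.799 -1.762 -2.139
vertex 2.683 -2.846 -1.329
endloop
endfacet

endsolid


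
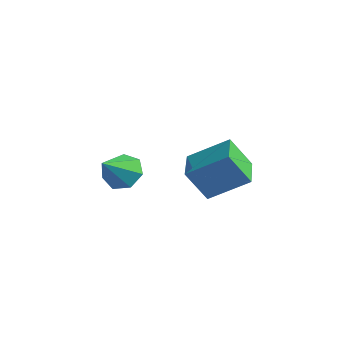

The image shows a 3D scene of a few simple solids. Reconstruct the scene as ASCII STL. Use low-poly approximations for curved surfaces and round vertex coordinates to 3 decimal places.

solid 
facet normal -0.578 -0.624 -0.526
outer loop
vertex 2.808 0.286 3.862
vertex 1.383 1.451 4.048
vertex 3.296 1.13 2.325
endloop
endfacet
facet normal 0.770 -0.630 -0.101
outer loop
vertex 4.557 2.489 3.472
vertex 2.808 0.286 3.862
vertex 3.296 1.13 2.325
endloop
endfacet
facet normal -0.579 -0.623 -0.526
outer loop
vertex 3.296 1.13 2.325
vertex 1.383 1.451 4.048
vertex 1.871 2.295 2.512
endloop
endfacet
facet normal 0.268 0.464 -0.844
outer loop
vertex 1.871 2.295 2.512
vertex 4.557 2.489 3.472
vertex 3.296 1.13 2.325
endloop
endfacet
facet normal -0.269 -0.463 0.844
outer loop
vertex 2.808 0.286 3.862
vertex 2.644 2.81 5.195
vertex 1.383 1.451 4.048
endloop
endfacet
facet normal 0.770 -0.630 -0.101
outer loop
vertex 4.069 1.645 5.008
vertex 2.808 0.286 3.862
vertex 4.557 2.489 3.472
endloop
endfacet
facet normal -0.268 -0.463 0.845
outer loop
vertex 4.069 1.645 5.008
vertex 2.644 2.81 5.195
vertex 2.808 0.286 3.862
endloop
endfacet
facet normal -0.770 0.629 0.101
outer loop
vertex 1.383 1.451 4.048
vertex 2.644 2.81 5.195
vertex 1.871 2.295 2.512
endloop
endfacet
facet normal 0.268 0.463 -0.845
outer loop
vertex 3.132 3.654 3.658
vertex 4.557 2.489 3.472
vertex 1.871 2.295 2.512
endloop
endfacet
facet normal -0.770 0.630 0.101
outer loop
vertex 1.871 2.295 2.512
vertex 2.644 2.81 5.195
vertex 3.132 3.654 3.658
endloop
endfacet
facet normal 0.578 0.623 0.526
outer loop
vertex 3.132 3.654 3.658
vertex 4.069 1.645 5.008
vertex 4.557 2.489 3.472
endloop
endfacet
facet normal 0.579 0.623 0.526
outer loop
vertex 2.644 2.81 5.195
vertex 4.069 1.645 5.008
vertex 3.132 3.654 3.658
endloop
endfacet
facet normal -0.259 0.753 -0.605
outer loop
vertex -0.762 0.616 2.349
vertex -1.717 0.195 2.235
vertex -1.388 0.886 2.953
endloop
endfacet
facet normal 0.723 0.191 0.664
outer loop
vertex -0.762 0.616 2.349
vertex -1.388 0.886 2.953
vertex -1.223 -1.235 3.385
endloop
endfacet
facet normal -0.260 0.753 -0.605
outer loop
vertex -1.388 0.886 2.953
vertex -1.717 0.195 2.235
vertex -2.262 0.635 3.017
endloop
endfacet
facet normal 0.014 0.201 0.980
outer loop
vertex -1.388 0.886 2.953
vertex -2.262 0.635 3.017
vertex -1.223 -1.235 3.385
endloop
endfacet
facet normal -0.260 0.753 -0.605
outer loop
vertex -2.262 0.635 3.017
vertex -1.717 0.195 2.235
vertex -2.725 0.053 2.491
endloop
endfacet
facet normal -0.619 -0.195 0.761
outer loop
vertex -2.262 0.635 3.017
vertex -2.725 0.053 2.491
vertex -1.223 -1.235 3.385
endloop
endfacet
facet normal -0.260 0.752 -0.606
outer loop
vertex -2.725 0.053 2.491
vertex -1.717 0.195 2.235
vertex -2.429 -0.423 1.773
endloop
endfacet
facet normal -0.698 -0.695 0.173
outer loop
vertex -2.725 0.053 2.491
vertex -2.429 -0.423 1.773
vertex -1.223 -1.235 3.385
endloop
endfacet
facet normal -0.260 0.752 -0.605
outer loop
vertex -2.429 -0.423 1.773
vertex -1.717 0.195 2.235
vertex -1.597 -0.434 1.402
endloop
endfacet
facet normal -0.165 -0.925 -0.342
outer loop
vertex -2.429 -0.423 1.773
vertex -1.597 -0.434 1.402
vertex -1.223 -1.235 3.385
endloop
endfacet
facet normal -0.260 0.752 -0.605
outer loop
vertex -1.597 -0.434 1.402
vertex -1.717 0.195 2.235
vertex -0.855 0.029 1.659
endloop
endfacet
facet normal 0.581 -0.711 -0.397
outer loop
vertex -1.597 -0.434 1.402
vertex -0.855 0.029 1.659
vertex -1.223 -1.235 3.385
endloop
endfacet
facet normal -0.260 0.753 -0.605
outer loop
vertex -0.855 0.029 1.659
vertex -1.717 0.195 2.235
vertex -0.762 0.616 2.349
endloop
endfacet
facet normal 0.975 -0.214 0.051
outer loop
vertex -0.855 0.029 1.659
vertex -0.762 0.616 2.349
vertex -1.223 -1.235 3.385
endloop
endfacet

endsolid


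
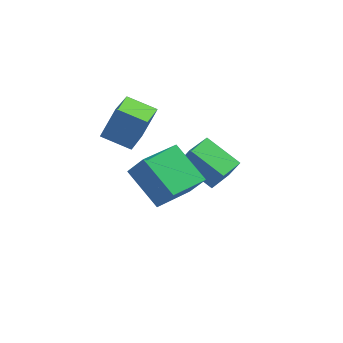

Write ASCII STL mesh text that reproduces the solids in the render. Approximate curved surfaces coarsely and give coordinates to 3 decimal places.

solid 
facet normal -0.518 0.240 -0.821
outer loop
vertex -2.464 -0.303 3.731
vertex -0.969 1.136 3.209
vertex -1.443 -1.752 2.663
endloop
endfacet
facet normal -0.699 -0.672 0.244
outer loop
vertex -0.831 -2.036 3.631
vertex -2.464 -0.303 3.731
vertex -1.443 -1.752 2.663
endloop
endfacet
facet normal -0.518 0.240 -0.821
outer loop
vertex -1.443 -1.752 2.663
vertex -0.969 1.136 3.209
vertex 0.053 -0.313 2.14
endloop
endfacet
facet normal 0.493 -0.700 -0.517
outer loop
vertex 0.053 -0.313 2.14
vertex -0.831 -2.036 3.631
vertex -1.443 -1.752 2.663
endloop
endfacet
facet normal -0.493 0.700 0.517
outer loop
vertex -2.464 -0.303 3.731
vertex -0.357 0.852 4.177
vertex -0.969 1.136 3.209
endloop
endfacet
facet normal -0.699 -0.673 0.244
outer loop
vertex -1.853 -0.587 4.7
vertex -2.464 -0.303 3.731
vertex -0.831 -2.036 3.631
endloop
endfacet
facet normal -0.493 0.700 0.516
outer loop
vertex -1.853 -0.587 4.7
vertex -0.357 0.852 4.177
vertex -2.464 -0.303 3.731
endloop
endfacet
facet normal 0.698 0.673 -0.244
outer loop
vertex -0.969 1.136 3.209
vertex -0.357 0.852 4.177
vertex 0.053 -0.313 2.14
endloop
endfacet
facet normal 0.493 -0.700 -0.516
outer loop
vertex 0.664 -0.597 3.109
vertex -0.831 -2.036 3.631
vertex 0.053 -0.313 2.14
endloop
endfacet
facet normal 0.699 0.672 -0.244
outer loop
vertex 0.053 -0.313 2.14
vertex -0.357 0.852 4.177
vertex 0.664 -0.597 3.109
endloop
endfacet
facet normal 0.518 -0.240 0.821
outer loop
vertex 0.664 -0.597 3.109
vertex -1.853 -0.587 4.7
vertex -0.831 -2.036 3.631
endloop
endfacet
facet normal 0.518 -0.240 0.821
outer loop
vertex -0.357 0.852 4.177
vertex -1.853 -0.587 4.7
vertex 0.664 -0.597 3.109
endloop
endfacet
facet normal -0.664 0.615 0.425
outer loop
vertex 0.548 3.553 1.259
vertex 1.457 4.755 0.942
vertex 0.081 3.67 0.36
endloop
endfacet
facet normal -0.590 -0.781 0.205
outer loop
vertex 1.363 2.485 -0.462
vertex 0.548 3.553 1.259
vertex 0.081 3.67 0.36
endloop
endfacet
facet normal -0.664 0.614 0.426
outer loop
vertex 0.081 3.67 0.36
vertex 1.457 4.755 0.942
vertex 0.989 4.872 0.044
endloop
endfacet
facet normal -0.459 0.115 -0.881
outer loop
vertex 0.989 4.872 0.044
vertex 1.363 2.485 -0.462
vertex 0.081 3.67 0.36
endloop
endfacet
facet normal 0.459 -0.115 0.881
outer loop
vertex 0.548 3.553 1.259
vertex 2.739 3.57 0.12
vertex 1.457 4.755 0.942
endloop
endfacet
facet normal -0.590 -0.781 0.206
outer loop
vertex 1.831 2.368 0.436
vertex 0.548 3.553 1.259
vertex 1.363 2.485 -0.462
endloop
endfacet
facet normal 0.459 -0.115 0.881
outer loop
vertex 1.831 2.368 0.436
vertex 2.739 3.57 0.12
vertex 0.548 3.553 1.259
endloop
endfacet
facet normal 0.590 0.781 -0.206
outer loop
vertex 1.457 4.755 0.942
vertex 2.739 3.57 0.12
vertex 0.989 4.872 0.044
endloop
endfacet
facet normal -0.459 0.115 -0.881
outer loop
vertex 2.272 3.687 -0.779
vertex 1.363 2.485 -0.462
vertex 0.989 4.872 0.044
endloop
endfacet
facet normal 0.590 0.781 -0.205
outer loop
vertex 0.989 4.872 0.044
vertex 2.739 3.57 0.12
vertex 2.272 3.687 -0.779
endloop
endfacet
facet normal 0.664 -0.614 -0.426
outer loop
vertex 2.272 3.687 -0.779
vertex 1.831 2.368 0.436
vertex 1.363 2.485 -0.462
endloop
endfacet
facet normal 0.665 -0.614 -0.425
outer loop
vertex 2.739 3.57 0.12
vertex 1.831 2.368 0.436
vertex 2.272 3.687 -0.779
endloop
endfacet
facet normal -0.442 -0.243 -0.863
outer loop
vertex -3.331 2.284 3.768
vertex -2.702 4.167 2.915
vertex -2.101 1.667 3.312
endloop
endfacet
facet normal -0.291 -0.872 0.394
outer loop
vertex -1.398 2.053 4.685
vertex -3.331 2.284 3.768
vertex -2.101 1.667 3.312
endloop
endfacet
facet normal -0.442 -0.243 -0.864
outer loop
vertex -2.101 1.667 3.312
vertex -2.702 4.167 2.915
vertex -1.472 3.549 2.46
endloop
endfacet
facet normal 0.848 -0.426 -0.315
outer loop
vertex -1.472 3.549 2.46
vertex -1.398 2.053 4.685
vertex -2.101 1.667 3.312
endloop
endfacet
facet normal -0.848 0.426 0.315
outer loop
vertex -3.331 2.284 3.768
vertex -1.999 4.553 4.288
vertex -2.702 4.167 2.915
endloop
endfacet
facet normal -0.292 -0.871 0.395
outer loop
vertex -2.628 2.671 5.14
vertex -3.331 2.284 3.768
vertex -1.398 2.053 4.685
endloop
endfacet
facet normal -0.848 0.426 0.315
outer loop
vertex -2.628 2.671 5.14
vertex -1.999 4.553 4.288
vertex -3.331 2.284 3.768
endloop
endfacet
facet normal 0.292 0.871 -0.394
outer loop
vertex -2.702 4.167 2.915
vertex -1.999 4.553 4.288
vertex -1.472 3.549 2.46
endloop
endfacet
facet normal 0.848 -0.426 -0.315
outer loop
vertex -0.769 3.936 3.832
vertex -1.398 2.053 4.685
vertex -1.472 3.549 2.46
endloop
endfacet
facet normal 0.291 0.872 -0.395
outer loop
vertex -1.472 3.549 2.46
vertex -1.999 4.553 4.288
vertex -0.769 3.936 3.832
endloop
endfacet
facet normal 0.442 0.244 0.863
outer loop
vertex -0.769 3.936 3.832
vertex -2.628 2.671 5.14
vertex -1.398 2.053 4.685
endloop
endfacet
facet normal 0.442 0.243 0.863
outer loop
vertex -1.999 4.553 4.288
vertex -2.628 2.671 5.14
vertex -0.769 3.936 3.832
endloop
endfacet

endsolid


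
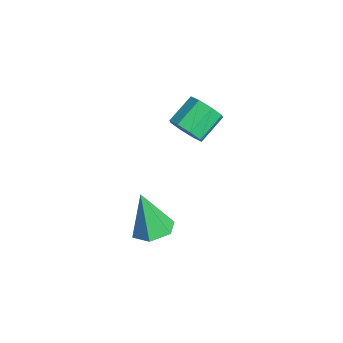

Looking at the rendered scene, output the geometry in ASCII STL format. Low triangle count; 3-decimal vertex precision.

solid 
facet normal 0.270 0.176 -0.947
outer loop
vertex 1.099 -3.044 -2.843
vertex 0.365 -3.565 -3.149
vertex 0.259 -2.631 -3.006
endloop
endfacet
facet normal 0.257 0.759 0.598
outer loop
vertex 1.099 -3.044 -2.843
vertex 0.259 -2.631 -3.006
vertex -0.205 -3.935 -1.151
endloop
endfacet
facet normal 0.270 0.176 -0.947
outer loop
vertex 0.259 -2.631 -3.006
vertex 0.365 -3.565 -3.149
vertex -0.475 -3.152 -3.312
endloop
endfacet
facet normal -0.634 0.698 0.332
outer loop
vertex 0.259 -2.631 -3.006
vertex -0.475 -3.152 -3.312
vertex -0.205 -3.935 -1.151
endloop
endfacet
facet normal 0.270 0.176 -0.947
outer loop
vertex -0.475 -3.152 -3.312
vertex 0.365 -3.565 -3.149
vertex -0.368 -4.085 -3.455
endloop
endfacet
facet normal -0.989 -0.125 0.078
outer loop
vertex -0.475 -3.152 -3.312
vertex -0.368 -4.085 -3.455
vertex -0.205 -3.935 -1.151
endloop
endfacet
facet normal 0.270 0.176 -0.947
outer loop
vertex -0.368 -4.085 -3.455
vertex 0.365 -3.565 -3.149
vertex 0.472 -4.498 -3.292
endloop
endfacet
facet normal -0.453 -0.887 0.090
outer loop
vertex -0.368 -4.085 -3.455
vertex 0.472 -4.498 -3.292
vertex -0.205 -3.935 -1.151
endloop
endfacet
facet normal 0.270 0.176 -0.947
outer loop
vertex 0.472 -4.498 -3.292
vertex 0.365 -3.565 -3.149
vertex 1.205 -3.977 -2.986
endloop
endfacet
facet normal 0.438 -0.825 0.356
outer loop
vertex 0.472 -4.498 -3.292
vertex 1.205 -3.977 -2.986
vertex -0.205 -3.935 -1.151
endloop
endfacet
facet normal 0.270 0.176 -0.947
outer loop
vertex 1.205 -3.977 -2.986
vertex 0.365 -3.565 -3.149
vertex 1.099 -3.044 -2.843
endloop
endfacet
facet normal 0.793 -0.003 0.609
outer loop
vertex 1.205 -3.977 -2.986
vertex 1.099 -3.044 -2.843
vertex -0.205 -3.935 -1.151
endloop
endfacet
facet normal 0.408 -0.750 -0.520
outer loop
vertex -0.089 -1.424 1.944
vertex -0.84 -1.821 1.928
vertex -0.446 -1.259 1.426
endloop
endfacet
facet normal 0.730 0.610 -0.308
outer loop
vertex -0.089 -1.424 1.944
vertex -0.446 -1.259 1.426
vertex -0.689 -0.321 2.708
endloop
endfacet
facet normal 0.728 0.612 -0.310
outer loop
vertex -0.689 -0.321 2.708
vertex -0.446 -1.259 1.426
vertex -1.047 -0.157 2.19
endloop
endfacet
facet normal -0.409 0.750 0.520
outer loop
vertex -0.689 -0.321 2.708
vertex -1.047 -0.157 2.19
vertex -1.44 -0.719 2.692
endloop
endfacet
facet normal 0.409 -0.750 -0.520
outer loop
vertex -0.446 -1.259 1.426
vertex -0.84 -1.821 1.928
vertex -1.034 -1.424 1.202
endloop
endfacet
facet normal 0.126 0.611 -0.782
outer loop
vertex -0.446 -1.259 1.426
vertex -1.034 -1.424 1.202
vertex -1.047 -0.157 2.19
endloop
endfacet
facet normal 0.126 0.611 -0.782
outer loop
vertex -1.047 -0.157 2.19
vertex -1.034 -1.424 1.202
vertex -1.635 -0.322 1.966
endloop
endfacet
facet normal -0.409 0.750 0.520
outer loop
vertex -1.047 -0.157 2.19
vertex -1.635 -0.322 1.966
vertex -1.44 -0.719 2.692
endloop
endfacet
facet normal 0.409 -0.750 -0.520
outer loop
vertex -1.034 -1.424 1.202
vertex -0.84 -1.821 1.928
vertex -1.508 -1.822 1.403
endloop
endfacet
facet normal -0.550 0.252 -0.796
outer loop
vertex -1.034 -1.424 1.202
vertex -1.508 -1.822 1.403
vertex -1.635 -0.322 1.966
endloop
endfacet
facet normal -0.549 0.252 -0.797
outer loop
vertex -1.635 -0.322 1.966
vertex -1.508 -1.822 1.403
vertex -2.109 -0.719 2.167
endloop
endfacet
facet normal -0.408 0.750 0.520
outer loop
vertex -1.635 -0.322 1.966
vertex -2.109 -0.719 2.167
vertex -1.44 -0.719 2.692
endloop
endfacet
facet normal 0.409 -0.751 -0.519
outer loop
vertex -1.508 -1.822 1.403
vertex -0.84 -1.821 1.928
vertex -1.591 -2.219 1.912
endloop
endfacet
facet normal -0.904 -0.253 -0.345
outer loop
vertex -1.508 -1.822 1.403
vertex -1.591 -2.219 1.912
vertex -2.109 -0.719 2.167
endloop
endfacet
facet normal -0.904 -0.254 -0.344
outer loop
vertex -2.109 -0.719 2.167
vertex -1.591 -2.219 1.912
vertex -2.191 -1.116 2.676
endloop
endfacet
facet normal -0.408 0.751 0.520
outer loop
vertex -2.109 -0.719 2.167
vertex -2.191 -1.116 2.676
vertex -1.44 -0.719 2.692
endloop
endfacet
facet normal 0.409 -0.750 -0.520
outer loop
vertex -1.591 -2.219 1.912
vertex -0.84 -1.821 1.928
vertex -1.233 -2.383 2.43
endloop
endfacet
facet normal -0.728 -0.611 0.310
outer loop
vertex -1.591 -2.219 1.912
vertex -1.233 -2.383 2.43
vertex -2.191 -1.116 2.676
endloop
endfacet
facet normal -0.729 -0.611 0.308
outer loop
vertex -2.191 -1.116 2.676
vertex -1.233 -2.383 2.43
vertex -1.834 -1.281 3.194
endloop
endfacet
facet normal -0.408 0.750 0.520
outer loop
vertex -2.191 -1.116 2.676
vertex -1.834 -1.281 3.194
vertex -1.44 -0.719 2.692
endloop
endfacet
facet normal 0.409 -0.750 -0.520
outer loop
vertex -1.233 -2.383 2.43
vertex -0.84 -1.821 1.928
vertex -0.645 -2.218 2.654
endloop
endfacet
facet normal -0.126 -0.611 0.782
outer loop
vertex -1.233 -2.383 2.43
vertex -0.645 -2.218 2.654
vertex -1.834 -1.281 3.194
endloop
endfacet
facet normal -0.126 -0.611 0.782
outer loop
vertex -1.834 -1.281 3.194
vertex -0.645 -2.218 2.654
vertex -1.246 -1.116 3.418
endloop
endfacet
facet normal -0.409 0.750 0.520
outer loop
vertex -1.834 -1.281 3.194
vertex -1.246 -1.116 3.418
vertex -1.44 -0.719 2.692
endloop
endfacet
facet normal 0.408 -0.750 -0.520
outer loop
vertex -0.645 -2.218 2.654
vertex -0.84 -1.821 1.928
vertex -0.171 -1.821 2.453
endloop
endfacet
facet normal 0.549 -0.253 0.797
outer loop
vertex -0.645 -2.218 2.654
vertex -0.171 -1.821 2.453
vertex -1.246 -1.116 3.418
endloop
endfacet
facet normal 0.550 -0.252 0.796
outer loop
vertex -1.246 -1.116 3.418
vertex -0.171 -1.821 2.453
vertex -0.772 -0.718 3.217
endloop
endfacet
facet normal -0.409 0.750 0.520
outer loop
vertex -1.246 -1.116 3.418
vertex -0.772 -0.718 3.217
vertex -1.44 -0.719 2.692
endloop
endfacet
facet normal 0.408 -0.751 -0.520
outer loop
vertex -0.171 -1.821 2.453
vertex -0.84 -1.821 1.928
vertex -0.089 -1.424 1.944
endloop
endfacet
facet normal 0.904 0.254 0.344
outer loop
vertex -0.171 -1.821 2.453
vertex -0.089 -1.424 1.944
vertex -0.772 -0.718 3.217
endloop
endfacet
facet normal 0.904 0.253 0.345
outer loop
vertex -0.772 -0.718 3.217
vertex -0.089 -1.424 1.944
vertex -0.689 -0.321 2.708
endloop
endfacet
facet normal -0.409 0.751 0.519
outer loop
vertex -0.772 -0.718 3.217
vertex -0.689 -0.321 2.708
vertex -1.44 -0.719 2.692
endloop
endfacet

endsolid


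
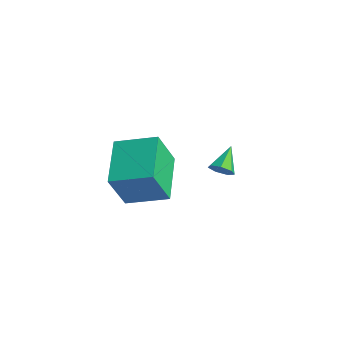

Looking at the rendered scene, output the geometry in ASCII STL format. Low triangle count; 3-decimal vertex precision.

solid 
facet normal 0.466 -0.710 -0.528
outer loop
vertex -0.574 1.019 -2.643
vertex -0.942 0.64 -2.458
vertex -0.972 0.961 -2.916
endloop
endfacet
facet normal 0.135 0.911 -0.391
outer loop
vertex -0.574 1.019 -2.643
vertex -0.972 0.961 -2.916
vertex -1.518 1.52 -1.802
endloop
endfacet
facet normal 0.464 -0.711 -0.528
outer loop
vertex -0.972 0.961 -2.916
vertex -0.942 0.64 -2.458
vertex -1.348 0.661 -2.843
endloop
endfacet
facet normal -0.576 0.582 -0.574
outer loop
vertex -0.972 0.961 -2.916
vertex -1.348 0.661 -2.843
vertex -1.518 1.52 -1.802
endloop
endfacet
facet normal 0.465 -0.710 -0.529
outer loop
vertex -1.348 0.661 -2.843
vertex -0.942 0.64 -2.458
vertex -1.418 0.345 -2.48
endloop
endfacet
facet normal -0.984 0.017 -0.175
outer loop
vertex -1.348 0.661 -2.843
vertex -1.418 0.345 -2.48
vertex -1.518 1.52 -1.802
endloop
endfacet
facet normal 0.464 -0.710 -0.530
outer loop
vertex -1.418 0.345 -2.48
vertex -0.942 0.64 -2.458
vertex -1.129 0.251 -2.101
endloop
endfacet
facet normal -0.783 -0.360 0.508
outer loop
vertex -1.418 0.345 -2.48
vertex -1.129 0.251 -2.101
vertex -1.518 1.52 -1.802
endloop
endfacet
facet normal 0.466 -0.709 -0.529
outer loop
vertex -1.129 0.251 -2.101
vertex -0.942 0.64 -2.458
vertex -0.7 0.45 -1.99
endloop
endfacet
facet normal -0.125 -0.264 0.956
outer loop
vertex -1.129 0.251 -2.101
vertex -0.7 0.45 -1.99
vertex -1.518 1.52 -1.802
endloop
endfacet
facet normal 0.465 -0.710 -0.529
outer loop
vertex -0.7 0.45 -1.99
vertex -0.942 0.64 -2.458
vertex -0.453 0.791 -2.231
endloop
endfacet
facet normal 0.496 0.232 0.837
outer loop
vertex -0.7 0.45 -1.99
vertex -0.453 0.791 -2.231
vertex -1.518 1.52 -1.802
endloop
endfacet
facet normal 0.465 -0.710 -0.529
outer loop
vertex -0.453 0.791 -2.231
vertex -0.942 0.64 -2.458
vertex -0.574 1.019 -2.643
endloop
endfacet
facet normal 0.612 0.754 0.238
outer loop
vertex -0.453 0.791 -2.231
vertex -0.574 1.019 -2.643
vertex -1.518 1.52 -1.802
endloop
endfacet
facet normal -0.749 0.600 0.281
outer loop
vertex -2.052 -3.523 0.468
vertex -0.879 -2.308 0.998
vertex -2.076 -2.773 -1.201
endloop
endfacet
facet normal -0.663 -0.687 -0.299
outer loop
vertex -0.481 -4.052 -1.798
vertex -2.052 -3.523 0.468
vertex -2.076 -2.773 -1.201
endloop
endfacet
facet normal -0.749 0.600 0.281
outer loop
vertex -2.076 -2.773 -1.201
vertex -0.879 -2.308 0.998
vertex -0.903 -1.558 -0.671
endloop
endfacet
facet normal -0.013 0.410 -0.912
outer loop
vertex -0.903 -1.558 -0.671
vertex -0.481 -4.052 -1.798
vertex -2.076 -2.773 -1.201
endloop
endfacet
facet normal 0.013 -0.410 0.912
outer loop
vertex -2.052 -3.523 0.468
vertex 0.716 -3.587 0.401
vertex -0.879 -2.308 0.998
endloop
endfacet
facet normal -0.663 -0.687 -0.299
outer loop
vertex -0.457 -4.802 -0.129
vertex -2.052 -3.523 0.468
vertex -0.481 -4.052 -1.798
endloop
endfacet
facet normal 0.013 -0.410 0.912
outer loop
vertex -0.457 -4.802 -0.129
vertex 0.716 -3.587 0.401
vertex -2.052 -3.523 0.468
endloop
endfacet
facet normal 0.663 0.687 0.299
outer loop
vertex -0.879 -2.308 0.998
vertex 0.716 -3.587 0.401
vertex -0.903 -1.558 -0.671
endloop
endfacet
facet normal -0.013 0.410 -0.912
outer loop
vertex 0.692 -2.837 -1.268
vertex -0.481 -4.052 -1.798
vertex -0.903 -1.558 -0.671
endloop
endfacet
facet normal 0.663 0.687 0.299
outer loop
vertex -0.903 -1.558 -0.671
vertex 0.716 -3.587 0.401
vertex 0.692 -2.837 -1.268
endloop
endfacet
facet normal 0.749 -0.600 -0.281
outer loop
vertex 0.692 -2.837 -1.268
vertex -0.457 -4.802 -0.129
vertex -0.481 -4.052 -1.798
endloop
endfacet
facet normal 0.749 -0.600 -0.281
outer loop
vertex 0.716 -3.587 0.401
vertex -0.457 -4.802 -0.129
vertex 0.692 -2.837 -1.268
endloop
endfacet

endsolid


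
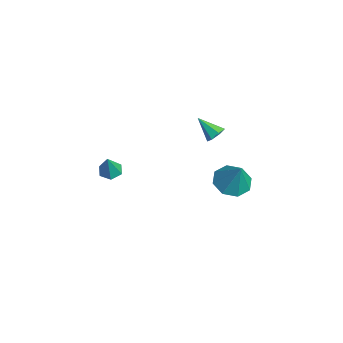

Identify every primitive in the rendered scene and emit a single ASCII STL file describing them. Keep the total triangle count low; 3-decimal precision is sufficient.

solid 
facet normal -0.333 0.194 -0.923
outer loop
vertex 1.242 -3.524 -0.214
vertex 0.756 -3.402 -0.013
vertex 1.13 -3.016 -0.067
endloop
endfacet
facet normal 0.978 0.194 0.074
outer loop
vertex 1.242 -3.524 -0.214
vertex 1.13 -3.016 -0.067
vertex 1.164 -3.638 1.113
endloop
endfacet
facet normal -0.334 0.195 -0.922
outer loop
vertex 1.13 -3.016 -0.067
vertex 0.756 -3.402 -0.013
vertex 0.644 -2.894 0.135
endloop
endfacet
facet normal 0.382 0.822 0.422
outer loop
vertex 1.13 -3.016 -0.067
vertex 0.644 -2.894 0.135
vertex 1.164 -3.638 1.113
endloop
endfacet
facet normal -0.334 0.195 -0.922
outer loop
vertex 0.644 -2.894 0.135
vertex 0.756 -3.402 -0.013
vertex 0.27 -3.28 0.189
endloop
endfacet
facet normal -0.478 0.558 0.679
outer loop
vertex 0.644 -2.894 0.135
vertex 0.27 -3.28 0.189
vertex 1.164 -3.638 1.113
endloop
endfacet
facet normal -0.335 0.193 -0.922
outer loop
vertex 0.27 -3.28 0.189
vertex 0.756 -3.402 -0.013
vertex 0.382 -3.787 0.042
endloop
endfacet
facet normal -0.739 -0.333 0.586
outer loop
vertex 0.27 -3.28 0.189
vertex 0.382 -3.787 0.042
vertex 1.164 -3.638 1.113
endloop
endfacet
facet normal -0.335 0.193 -0.922
outer loop
vertex 0.382 -3.787 0.042
vertex 0.756 -3.402 -0.013
vertex 0.868 -3.909 -0.16
endloop
endfacet
facet normal -0.142 -0.961 0.238
outer loop
vertex 0.382 -3.787 0.042
vertex 0.868 -3.909 -0.16
vertex 1.164 -3.638 1.113
endloop
endfacet
facet normal -0.333 0.194 -0.923
outer loop
vertex 0.868 -3.909 -0.16
vertex 0.756 -3.402 -0.013
vertex 1.242 -3.524 -0.214
endloop
endfacet
facet normal 0.716 -0.698 -0.018
outer loop
vertex 0.868 -3.909 -0.16
vertex 1.242 -3.524 -0.214
vertex 1.164 -3.638 1.113
endloop
endfacet
facet normal 0.540 0.525 -0.658
outer loop
vertex 0.321 1.632 0.802
vertex -0.068 1.602 0.459
vertex 0.018 1.966 0.82
endloop
endfacet
facet normal 0.274 0.198 0.941
outer loop
vertex 0.321 1.632 0.802
vertex 0.018 1.966 0.82
vertex -0.712 0.978 1.241
endloop
endfacet
facet normal 0.540 0.525 -0.658
outer loop
vertex 0.018 1.966 0.82
vertex -0.068 1.602 0.459
vertex -0.35 2.026 0.566
endloop
endfacet
facet normal -0.391 0.590 0.706
outer loop
vertex 0.018 1.966 0.82
vertex -0.35 2.026 0.566
vertex -0.712 0.978 1.241
endloop
endfacet
facet normal 0.540 0.525 -0.658
outer loop
vertex -0.35 2.026 0.566
vertex -0.068 1.602 0.459
vertex -0.506 1.767 0.231
endloop
endfacet
facet normal -0.912 0.393 0.121
outer loop
vertex -0.35 2.026 0.566
vertex -0.506 1.767 0.231
vertex -0.712 0.978 1.241
endloop
endfacet
facet normal 0.540 0.525 -0.658
outer loop
vertex -0.506 1.767 0.231
vertex -0.068 1.602 0.459
vertex -0.332 1.384 0.068
endloop
endfacet
facet normal -0.894 -0.246 -0.375
outer loop
vertex -0.506 1.767 0.231
vertex -0.332 1.384 0.068
vertex -0.712 0.978 1.241
endloop
endfacet
facet normal 0.541 0.525 -0.658
outer loop
vertex -0.332 1.384 0.068
vertex -0.068 1.602 0.459
vertex 0.04 1.165 0.199
endloop
endfacet
facet normal -0.353 -0.843 -0.406
outer loop
vertex -0.332 1.384 0.068
vertex 0.04 1.165 0.199
vertex -0.712 0.978 1.241
endloop
endfacet
facet normal 0.541 0.525 -0.658
outer loop
vertex 0.04 1.165 0.199
vertex -0.068 1.602 0.459
vertex 0.331 1.275 0.526
endloop
endfacet
facet normal 0.304 -0.951 0.049
outer loop
vertex 0.04 1.165 0.199
vertex 0.331 1.275 0.526
vertex -0.712 0.978 1.241
endloop
endfacet
facet normal 0.540 0.524 -0.658
outer loop
vertex 0.331 1.275 0.526
vertex -0.068 1.602 0.459
vertex 0.321 1.632 0.802
endloop
endfacet
facet normal 0.584 -0.486 0.650
outer loop
vertex 0.331 1.275 0.526
vertex 0.321 1.632 0.802
vertex -0.712 0.978 1.241
endloop
endfacet
facet normal -0.465 -0.087 -0.881
outer loop
vertex 0.354 3.067 -3.391
vertex -0.209 2.435 -3.031
vertex -0.227 3.351 -3.112
endloop
endfacet
facet normal 0.509 0.835 0.209
outer loop
vertex 0.354 3.067 -3.391
vertex -0.227 3.351 -3.112
vertex 0.489 2.565 -1.709
endloop
endfacet
facet normal -0.467 -0.087 -0.880
outer loop
vertex -0.227 3.351 -3.112
vertex -0.209 2.435 -3.031
vertex -0.797 3.099 -2.785
endloop
endfacet
facet normal -0.080 0.852 0.518
outer loop
vertex -0.227 3.351 -3.112
vertex -0.797 3.099 -2.785
vertex 0.489 2.565 -1.709
endloop
endfacet
facet normal -0.465 -0.086 -0.881
outer loop
vertex -0.797 3.099 -2.785
vertex -0.209 2.435 -3.031
vertex -1.023 2.457 -2.603
endloop
endfacet
facet normal -0.489 0.393 0.779
outer loop
vertex -0.797 3.099 -2.785
vertex -1.023 2.457 -2.603
vertex 0.489 2.565 -1.709
endloop
endfacet
facet normal -0.465 -0.087 -0.881
outer loop
vertex -1.023 2.457 -2.603
vertex -0.209 2.435 -3.031
vertex -0.772 1.803 -2.671
endloop
endfacet
facet normal -0.476 -0.270 0.837
outer loop
vertex -1.023 2.457 -2.603
vertex -0.772 1.803 -2.671
vertex 0.489 2.565 -1.709
endloop
endfacet
facet normal -0.466 -0.087 -0.881
outer loop
vertex -0.772 1.803 -2.671
vertex -0.209 2.435 -3.031
vertex -0.192 1.519 -2.95
endloop
endfacet
facet normal -0.050 -0.750 0.660
outer loop
vertex -0.772 1.803 -2.671
vertex -0.192 1.519 -2.95
vertex 0.489 2.565 -1.709
endloop
endfacet
facet normal -0.465 -0.087 -0.881
outer loop
vertex -0.192 1.519 -2.95
vertex -0.209 2.435 -3.031
vertex 0.379 1.771 -3.276
endloop
endfacet
facet normal 0.538 -0.766 0.351
outer loop
vertex -0.192 1.519 -2.95
vertex 0.379 1.771 -3.276
vertex 0.489 2.565 -1.709
endloop
endfacet
facet normal -0.465 -0.087 -0.881
outer loop
vertex 0.379 1.771 -3.276
vertex -0.209 2.435 -3.031
vertex 0.605 2.413 -3.459
endloop
endfacet
facet normal 0.947 -0.308 0.090
outer loop
vertex 0.379 1.771 -3.276
vertex 0.605 2.413 -3.459
vertex 0.489 2.565 -1.709
endloop
endfacet
facet normal -0.465 -0.087 -0.881
outer loop
vertex 0.605 2.413 -3.459
vertex -0.209 2.435 -3.031
vertex 0.354 3.067 -3.391
endloop
endfacet
facet normal 0.934 0.355 0.031
outer loop
vertex 0.605 2.413 -3.459
vertex 0.354 3.067 -3.391
vertex 0.489 2.565 -1.709
endloop
endfacet

endsolid
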